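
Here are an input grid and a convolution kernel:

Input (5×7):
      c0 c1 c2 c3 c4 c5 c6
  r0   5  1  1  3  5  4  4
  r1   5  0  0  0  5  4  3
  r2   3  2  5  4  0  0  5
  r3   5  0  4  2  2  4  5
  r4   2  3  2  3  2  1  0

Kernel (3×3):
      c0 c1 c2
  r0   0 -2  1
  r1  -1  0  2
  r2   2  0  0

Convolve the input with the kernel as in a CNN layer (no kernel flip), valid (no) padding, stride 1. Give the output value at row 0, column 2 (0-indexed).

The receptive field on the input at this output position is [1 3 5 / 0 0 5 / 5 4 0]. Elementwise product with the kernel and sum: 3·-2 + 5·1 + 0·-1 + 5·2 + 5·2.

19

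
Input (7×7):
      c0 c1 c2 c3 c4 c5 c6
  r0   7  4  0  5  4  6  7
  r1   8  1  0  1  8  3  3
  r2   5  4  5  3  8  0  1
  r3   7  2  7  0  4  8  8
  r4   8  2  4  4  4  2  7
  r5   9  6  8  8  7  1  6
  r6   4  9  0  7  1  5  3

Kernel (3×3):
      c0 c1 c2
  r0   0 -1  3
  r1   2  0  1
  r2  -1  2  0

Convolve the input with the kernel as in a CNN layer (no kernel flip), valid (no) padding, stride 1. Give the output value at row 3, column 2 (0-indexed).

32

The receptive field on the input at this output position is [7 0 4 / 4 4 4 / 8 8 7]. Elementwise product with the kernel and sum: 0·-1 + 4·3 + 4·2 + 4·1 + 8·-1 + 8·2.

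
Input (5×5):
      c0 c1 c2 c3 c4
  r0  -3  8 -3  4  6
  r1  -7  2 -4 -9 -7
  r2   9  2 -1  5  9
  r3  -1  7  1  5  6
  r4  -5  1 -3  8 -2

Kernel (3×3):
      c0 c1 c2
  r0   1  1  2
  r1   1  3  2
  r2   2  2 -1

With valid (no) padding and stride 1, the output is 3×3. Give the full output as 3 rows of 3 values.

13 -18 -33
11 0 11
26 19 62

Output[0,0]: The receptive field on the input at this output position is [-3 8 -3 / -7 2 -4 / 9 2 -1]. Elementwise product with the kernel and sum: -3·1 + 8·1 + -3·2 + -7·1 + 2·3 + -4·2 + 9·2 + 2·2 + -1·-1.
Output[0,1]: The receptive field on the input at this output position is [8 -3 4 / 2 -4 -9 / 2 -1 5]. Elementwise product with the kernel and sum: 8·1 + -3·1 + 4·2 + 2·1 + -4·3 + -9·2 + 2·2 + -1·2 + 5·-1.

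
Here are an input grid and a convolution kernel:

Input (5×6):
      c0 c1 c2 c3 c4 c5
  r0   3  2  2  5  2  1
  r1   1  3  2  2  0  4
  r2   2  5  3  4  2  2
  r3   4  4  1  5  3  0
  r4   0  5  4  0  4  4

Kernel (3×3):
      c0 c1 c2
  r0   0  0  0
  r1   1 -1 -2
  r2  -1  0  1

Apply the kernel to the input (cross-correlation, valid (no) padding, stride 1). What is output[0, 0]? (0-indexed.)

-5

The receptive field on the input at this output position is [3 2 2 / 1 3 2 / 2 5 3]. Elementwise product with the kernel and sum: 1·1 + 3·-1 + 2·-2 + 2·-1 + 3·1.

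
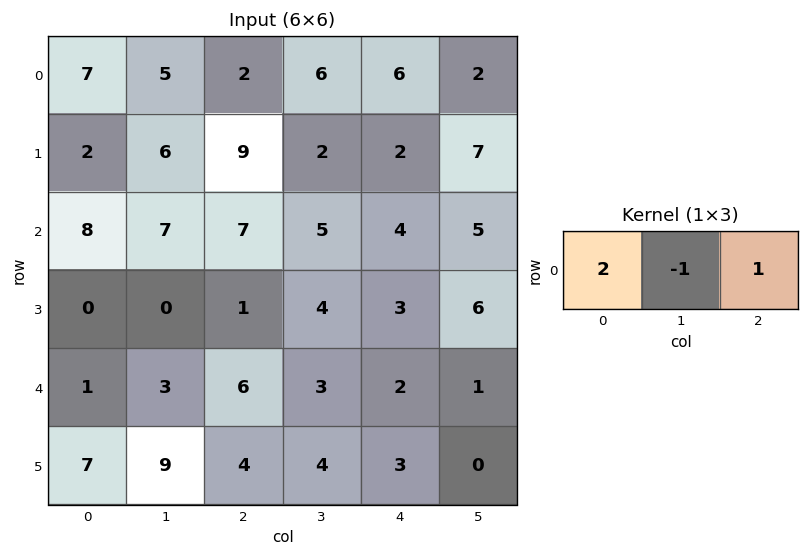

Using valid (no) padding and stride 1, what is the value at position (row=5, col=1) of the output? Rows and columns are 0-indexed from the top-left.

The receptive field on the input at this output position is [9 4 4]. Elementwise product with the kernel and sum: 9·2 + 4·-1 + 4·1.

18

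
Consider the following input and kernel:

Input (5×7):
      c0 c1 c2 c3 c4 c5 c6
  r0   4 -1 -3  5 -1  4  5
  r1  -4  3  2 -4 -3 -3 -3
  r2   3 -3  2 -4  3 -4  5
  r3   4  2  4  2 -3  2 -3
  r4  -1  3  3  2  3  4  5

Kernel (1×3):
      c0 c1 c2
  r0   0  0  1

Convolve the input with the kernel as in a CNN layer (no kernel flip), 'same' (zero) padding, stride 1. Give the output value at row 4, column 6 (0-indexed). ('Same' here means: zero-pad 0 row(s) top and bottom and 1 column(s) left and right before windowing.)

0

The receptive field on the zero-padded input at this output position is [4 5 0]. Elementwise product with the kernel and sum: 0·1.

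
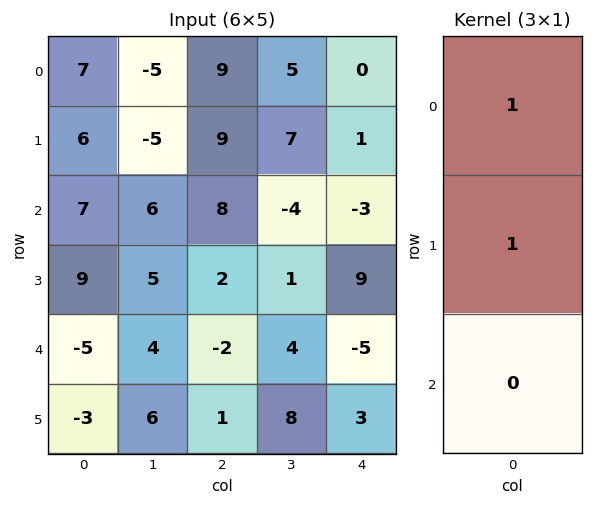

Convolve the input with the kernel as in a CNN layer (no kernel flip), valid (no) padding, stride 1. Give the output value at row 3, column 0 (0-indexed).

The receptive field on the input at this output position is [9 / -5 / -3]. Elementwise product with the kernel and sum: 9·1 + -5·1.

4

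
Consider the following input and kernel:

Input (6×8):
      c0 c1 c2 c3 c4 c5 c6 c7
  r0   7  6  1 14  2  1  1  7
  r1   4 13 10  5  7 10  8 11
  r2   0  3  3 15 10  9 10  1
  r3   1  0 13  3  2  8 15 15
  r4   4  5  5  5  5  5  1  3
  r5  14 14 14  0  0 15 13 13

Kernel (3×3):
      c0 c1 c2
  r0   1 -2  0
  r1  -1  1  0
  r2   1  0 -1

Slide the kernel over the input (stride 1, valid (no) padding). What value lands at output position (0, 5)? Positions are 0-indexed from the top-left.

The receptive field on the input at this output position is [1 1 7 / 10 8 11 / 9 10 1]. Elementwise product with the kernel and sum: 1·1 + 1·-2 + 10·-1 + 8·1 + 9·1 + 1·-1.

5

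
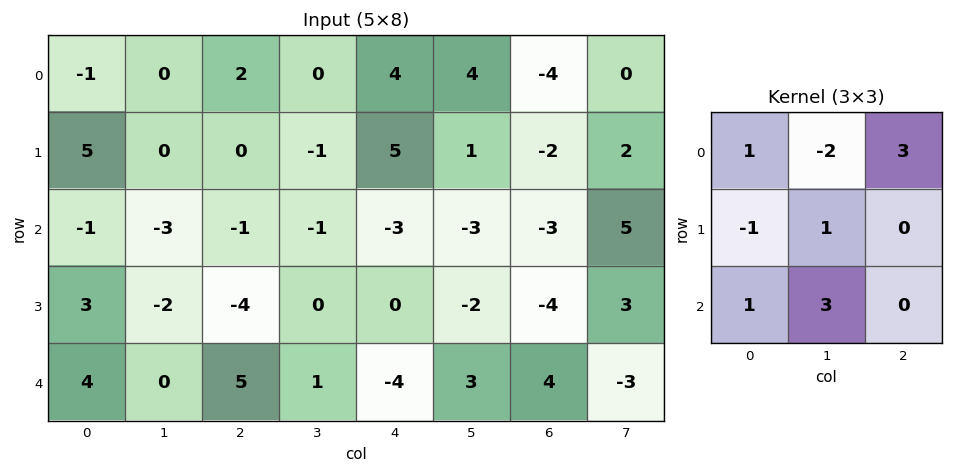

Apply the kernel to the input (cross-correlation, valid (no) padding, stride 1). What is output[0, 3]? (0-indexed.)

0

The receptive field on the input at this output position is [0 4 4 / -1 5 1 / -1 -3 -3]. Elementwise product with the kernel and sum: 0·1 + 4·-2 + 4·3 + -1·-1 + 5·1 + -1·1 + -3·3.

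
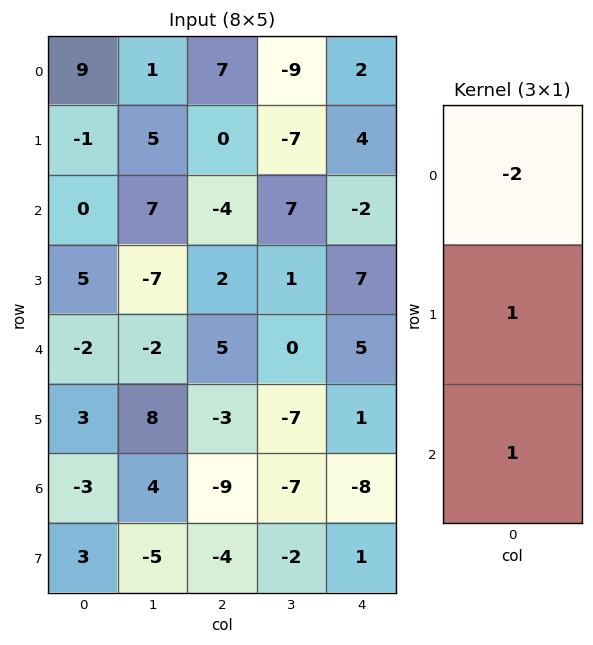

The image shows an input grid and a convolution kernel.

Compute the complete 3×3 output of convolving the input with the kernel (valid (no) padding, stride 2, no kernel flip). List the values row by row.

Output[0,0]: The receptive field on the input at this output position is [9 / -1 / 0]. Elementwise product with the kernel and sum: 9·-2 + -1·1 + 0·1.
Output[0,1]: The receptive field on the input at this output position is [7 / 0 / -4]. Elementwise product with the kernel and sum: 7·-2 + 0·1 + -4·1.

-19 -18 -2
3 15 16
4 -22 -17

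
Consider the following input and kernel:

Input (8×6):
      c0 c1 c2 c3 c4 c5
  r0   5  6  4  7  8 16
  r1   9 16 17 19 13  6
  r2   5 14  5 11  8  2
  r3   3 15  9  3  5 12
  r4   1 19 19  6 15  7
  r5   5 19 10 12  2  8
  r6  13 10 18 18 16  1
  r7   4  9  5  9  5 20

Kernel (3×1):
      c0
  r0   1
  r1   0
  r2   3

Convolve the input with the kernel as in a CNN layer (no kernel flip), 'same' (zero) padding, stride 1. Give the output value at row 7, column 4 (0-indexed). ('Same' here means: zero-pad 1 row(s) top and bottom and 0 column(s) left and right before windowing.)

The receptive field on the zero-padded input at this output position is [16 / 5 / 0]. Elementwise product with the kernel and sum: 16·1 + 0·3.

16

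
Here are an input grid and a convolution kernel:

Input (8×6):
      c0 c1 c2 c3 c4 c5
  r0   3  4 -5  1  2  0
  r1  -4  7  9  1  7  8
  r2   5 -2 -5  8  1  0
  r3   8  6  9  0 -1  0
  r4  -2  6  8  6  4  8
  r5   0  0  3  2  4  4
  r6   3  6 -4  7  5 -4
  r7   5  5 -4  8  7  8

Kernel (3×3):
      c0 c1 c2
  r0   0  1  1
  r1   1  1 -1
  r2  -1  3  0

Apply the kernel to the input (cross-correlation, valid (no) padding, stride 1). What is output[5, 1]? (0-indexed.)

-17

The receptive field on the input at this output position is [0 3 2 / 6 -4 7 / 5 -4 8]. Elementwise product with the kernel and sum: 3·1 + 2·1 + 6·1 + -4·1 + 7·-1 + 5·-1 + -4·3.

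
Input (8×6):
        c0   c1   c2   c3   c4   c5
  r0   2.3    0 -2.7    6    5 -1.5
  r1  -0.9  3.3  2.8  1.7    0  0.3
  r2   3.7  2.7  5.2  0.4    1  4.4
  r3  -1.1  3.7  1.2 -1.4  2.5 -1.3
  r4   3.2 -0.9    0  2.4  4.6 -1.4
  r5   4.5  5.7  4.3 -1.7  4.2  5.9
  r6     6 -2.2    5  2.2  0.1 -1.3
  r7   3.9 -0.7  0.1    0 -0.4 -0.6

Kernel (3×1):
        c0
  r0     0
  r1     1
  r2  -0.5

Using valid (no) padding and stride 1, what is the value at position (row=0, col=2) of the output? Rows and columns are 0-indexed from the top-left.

0.2

The receptive field on the input at this output position is [-2.7 / 2.8 / 5.2]. Elementwise product with the kernel and sum: 2.8·1 + 5.2·-0.5.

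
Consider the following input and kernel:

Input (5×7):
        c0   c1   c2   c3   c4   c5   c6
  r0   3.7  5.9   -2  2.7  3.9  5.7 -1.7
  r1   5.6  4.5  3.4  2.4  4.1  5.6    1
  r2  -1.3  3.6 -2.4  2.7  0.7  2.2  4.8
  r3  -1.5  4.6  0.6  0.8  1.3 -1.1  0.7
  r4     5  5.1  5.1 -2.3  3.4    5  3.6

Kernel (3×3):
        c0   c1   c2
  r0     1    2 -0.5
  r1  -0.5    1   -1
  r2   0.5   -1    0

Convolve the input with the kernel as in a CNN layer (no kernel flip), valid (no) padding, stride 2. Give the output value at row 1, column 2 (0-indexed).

-3.05

The receptive field on the input at this output position is [0.7 2.2 4.8 / 1.3 -1.1 0.7 / 3.4 5 3.6]. Elementwise product with the kernel and sum: 0.7·1 + 2.2·2 + 4.8·-0.5 + 1.3·-0.5 + -1.1·1 + 0.7·-1 + 3.4·0.5 + 5·-1.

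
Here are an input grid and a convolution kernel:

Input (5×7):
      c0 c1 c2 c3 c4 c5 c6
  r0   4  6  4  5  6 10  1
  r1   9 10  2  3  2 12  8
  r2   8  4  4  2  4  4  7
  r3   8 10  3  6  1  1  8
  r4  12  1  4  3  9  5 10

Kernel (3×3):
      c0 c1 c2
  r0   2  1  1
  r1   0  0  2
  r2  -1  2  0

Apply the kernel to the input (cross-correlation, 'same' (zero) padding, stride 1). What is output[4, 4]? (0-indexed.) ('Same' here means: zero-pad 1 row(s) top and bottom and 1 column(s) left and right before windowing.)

24

The receptive field on the zero-padded input at this output position is [6 1 1 / 3 9 5 / 0 0 0]. Elementwise product with the kernel and sum: 6·2 + 1·1 + 1·1 + 5·2 + 0·-1 + 0·2.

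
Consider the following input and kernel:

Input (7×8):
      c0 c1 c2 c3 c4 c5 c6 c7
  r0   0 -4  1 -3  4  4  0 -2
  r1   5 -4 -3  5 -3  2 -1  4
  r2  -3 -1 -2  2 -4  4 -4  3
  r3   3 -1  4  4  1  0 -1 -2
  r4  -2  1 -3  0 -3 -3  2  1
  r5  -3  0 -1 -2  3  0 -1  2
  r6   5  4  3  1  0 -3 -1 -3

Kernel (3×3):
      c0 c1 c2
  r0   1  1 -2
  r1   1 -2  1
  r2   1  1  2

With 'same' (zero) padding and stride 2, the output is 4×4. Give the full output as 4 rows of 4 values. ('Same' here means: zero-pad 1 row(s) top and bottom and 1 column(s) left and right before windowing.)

Output[0,0]: The receptive field on the zero-padded input at this output position is [0 0 0 / 0 0 -4 / 0 5 -4]. Elementwise product with the kernel and sum: 0·1 + 0·1 + 0·-2 + 0·1 + 0·-2 + -4·1 + 0·1 + 5·1 + -4·2.

-7 -6 -1 11
19 -1 17 3
7 -3 9 0
-9 2 -1 -9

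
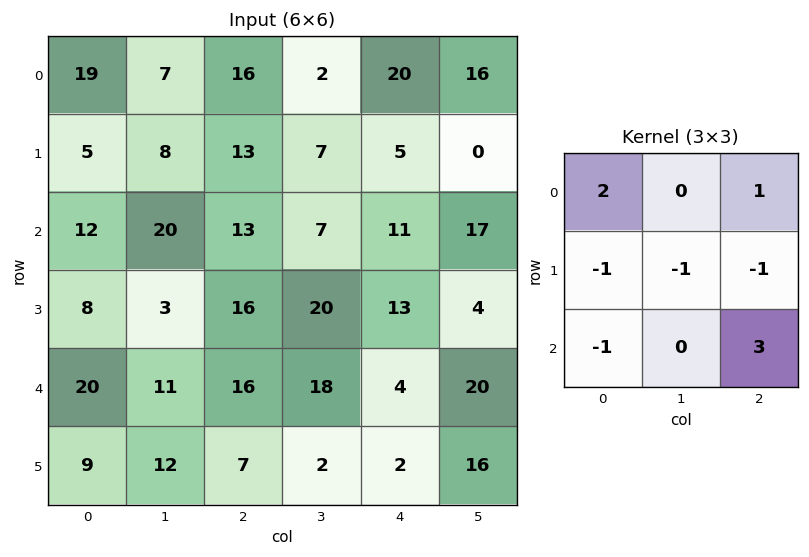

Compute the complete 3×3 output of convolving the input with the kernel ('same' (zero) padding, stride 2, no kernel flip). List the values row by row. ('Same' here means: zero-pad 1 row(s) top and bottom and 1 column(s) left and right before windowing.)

-2 -12 -45
-15 40 -29
8 -25 48

Output[0,0]: The receptive field on the zero-padded input at this output position is [0 0 0 / 0 19 7 / 0 5 8]. Elementwise product with the kernel and sum: 0·2 + 0·1 + 0·-1 + 19·-1 + 7·-1 + 0·-1 + 8·3.
Output[0,1]: The receptive field on the zero-padded input at this output position is [0 0 0 / 7 16 2 / 8 13 7]. Elementwise product with the kernel and sum: 0·2 + 0·1 + 7·-1 + 16·-1 + 2·-1 + 8·-1 + 7·3.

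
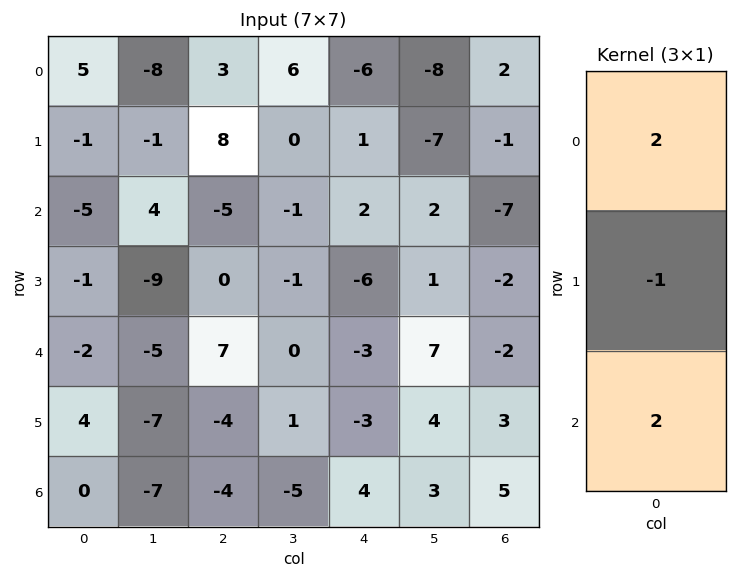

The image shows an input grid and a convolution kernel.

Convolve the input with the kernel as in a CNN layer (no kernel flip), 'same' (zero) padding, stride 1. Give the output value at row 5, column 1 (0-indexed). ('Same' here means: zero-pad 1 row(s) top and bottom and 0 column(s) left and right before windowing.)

The receptive field on the zero-padded input at this output position is [-5 / -7 / -7]. Elementwise product with the kernel and sum: -5·2 + -7·-1 + -7·2.

-17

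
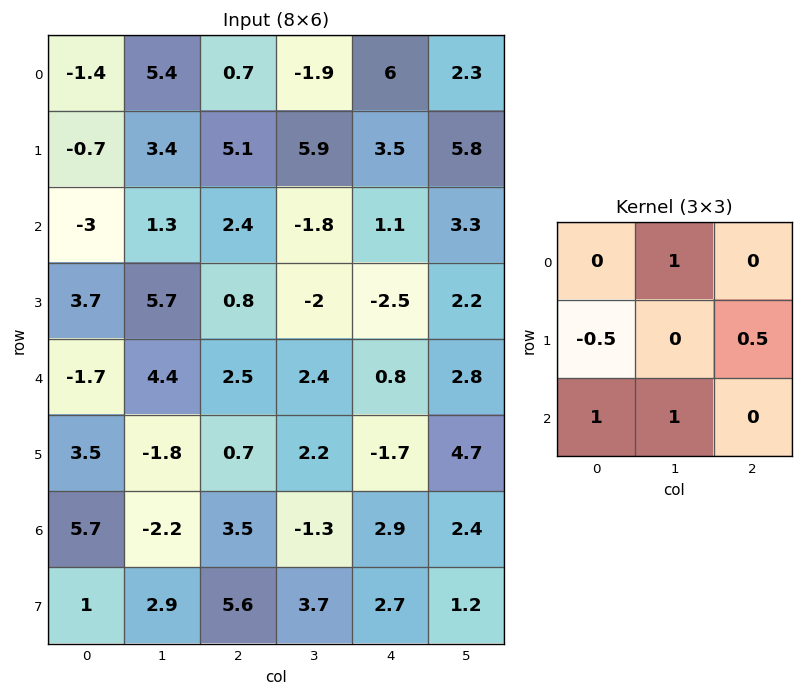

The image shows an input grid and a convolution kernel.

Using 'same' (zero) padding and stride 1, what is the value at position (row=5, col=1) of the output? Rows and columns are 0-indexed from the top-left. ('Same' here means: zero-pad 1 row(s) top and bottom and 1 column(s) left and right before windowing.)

The receptive field on the zero-padded input at this output position is [-1.7 4.4 2.5 / 3.5 -1.8 0.7 / 5.7 -2.2 3.5]. Elementwise product with the kernel and sum: 4.4·1 + 3.5·-0.5 + 0.7·0.5 + 5.7·1 + -2.2·1.

6.5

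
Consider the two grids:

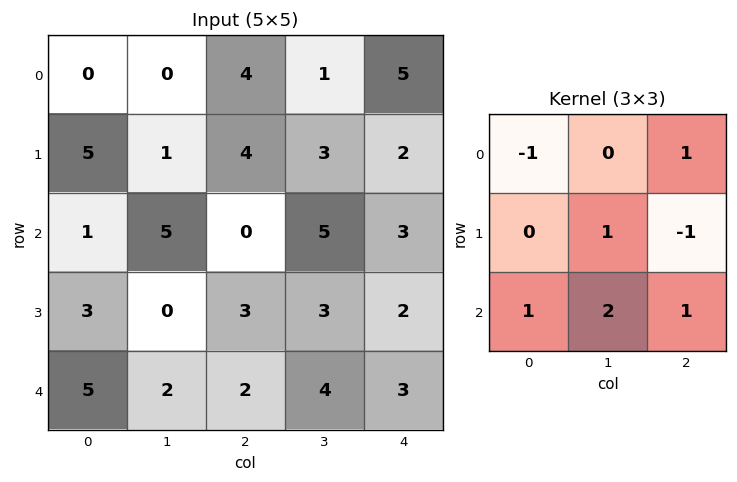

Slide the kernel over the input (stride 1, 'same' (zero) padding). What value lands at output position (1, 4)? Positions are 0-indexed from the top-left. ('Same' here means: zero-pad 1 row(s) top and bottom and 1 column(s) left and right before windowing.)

12

The receptive field on the zero-padded input at this output position is [1 5 0 / 3 2 0 / 5 3 0]. Elementwise product with the kernel and sum: 1·-1 + 0·1 + 2·1 + 0·-1 + 5·1 + 3·2 + 0·1.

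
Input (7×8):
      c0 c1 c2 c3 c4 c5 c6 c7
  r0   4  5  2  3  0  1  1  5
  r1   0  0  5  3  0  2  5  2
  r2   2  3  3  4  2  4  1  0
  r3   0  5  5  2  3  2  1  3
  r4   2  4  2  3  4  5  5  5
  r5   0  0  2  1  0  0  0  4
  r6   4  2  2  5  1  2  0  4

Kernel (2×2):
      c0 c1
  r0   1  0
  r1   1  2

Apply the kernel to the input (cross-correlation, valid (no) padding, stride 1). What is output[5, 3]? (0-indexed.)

8

The receptive field on the input at this output position is [1 0 / 5 1]. Elementwise product with the kernel and sum: 1·1 + 5·1 + 1·2.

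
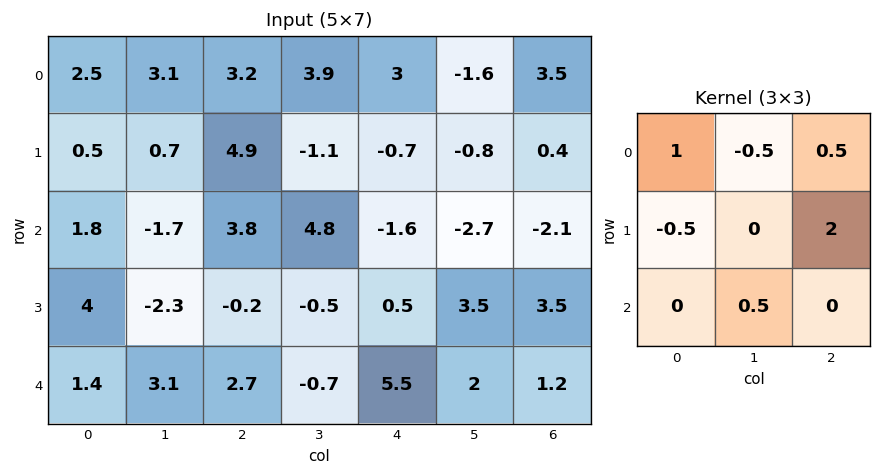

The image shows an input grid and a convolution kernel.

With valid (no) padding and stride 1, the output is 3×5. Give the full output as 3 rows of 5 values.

11.25 2.8 1.3 -0.25 5.35
8.15 8.05 -0.25 -8.7 -1.75
3.7 0.3 1.35 14.25 6.45

Output[0,0]: The receptive field on the input at this output position is [2.5 3.1 3.2 / 0.5 0.7 4.9 / 1.8 -1.7 3.8]. Elementwise product with the kernel and sum: 2.5·1 + 3.1·-0.5 + 3.2·0.5 + 0.5·-0.5 + 4.9·2 + -1.7·0.5.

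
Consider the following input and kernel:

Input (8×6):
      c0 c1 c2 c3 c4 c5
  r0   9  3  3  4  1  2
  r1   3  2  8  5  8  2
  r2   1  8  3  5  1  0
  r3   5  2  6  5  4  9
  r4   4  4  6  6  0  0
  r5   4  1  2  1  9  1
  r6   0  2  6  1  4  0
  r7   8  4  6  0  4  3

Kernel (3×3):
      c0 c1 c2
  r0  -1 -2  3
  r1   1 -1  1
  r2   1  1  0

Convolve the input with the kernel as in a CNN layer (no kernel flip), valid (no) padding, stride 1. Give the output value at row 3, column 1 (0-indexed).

The receptive field on the input at this output position is [2 6 5 / 4 6 6 / 1 2 1]. Elementwise product with the kernel and sum: 2·-1 + 6·-2 + 5·3 + 4·1 + 6·-1 + 6·1 + 1·1 + 2·1.

8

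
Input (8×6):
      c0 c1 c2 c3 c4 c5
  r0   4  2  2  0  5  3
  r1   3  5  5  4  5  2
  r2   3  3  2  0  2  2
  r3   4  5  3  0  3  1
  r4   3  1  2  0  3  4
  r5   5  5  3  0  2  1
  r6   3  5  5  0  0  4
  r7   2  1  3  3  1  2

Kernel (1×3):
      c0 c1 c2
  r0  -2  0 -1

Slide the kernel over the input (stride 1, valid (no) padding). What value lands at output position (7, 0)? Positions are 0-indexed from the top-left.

-7

The receptive field on the input at this output position is [2 1 3]. Elementwise product with the kernel and sum: 2·-2 + 3·-1.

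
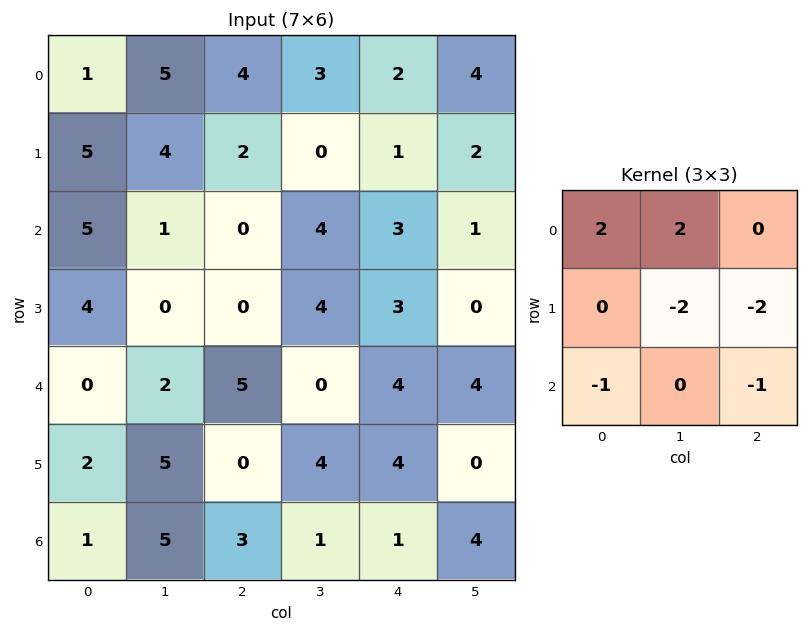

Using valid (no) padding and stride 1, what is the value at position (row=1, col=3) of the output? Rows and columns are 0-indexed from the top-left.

-10

The receptive field on the input at this output position is [0 1 2 / 4 3 1 / 4 3 0]. Elementwise product with the kernel and sum: 0·2 + 1·2 + 3·-2 + 1·-2 + 4·-1 + 0·-1.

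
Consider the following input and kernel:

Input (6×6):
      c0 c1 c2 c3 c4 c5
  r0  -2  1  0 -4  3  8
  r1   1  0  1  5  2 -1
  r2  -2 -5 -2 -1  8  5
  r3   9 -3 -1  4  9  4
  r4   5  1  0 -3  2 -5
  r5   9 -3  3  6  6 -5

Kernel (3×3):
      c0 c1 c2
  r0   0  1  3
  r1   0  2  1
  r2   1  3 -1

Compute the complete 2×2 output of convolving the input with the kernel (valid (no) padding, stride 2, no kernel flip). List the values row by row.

-13 4
-10 29

Output[0,0]: The receptive field on the input at this output position is [-2 1 0 / 1 0 1 / -2 -5 -2]. Elementwise product with the kernel and sum: 1·1 + 0·3 + 0·2 + 1·1 + -2·1 + -5·3 + -2·-1.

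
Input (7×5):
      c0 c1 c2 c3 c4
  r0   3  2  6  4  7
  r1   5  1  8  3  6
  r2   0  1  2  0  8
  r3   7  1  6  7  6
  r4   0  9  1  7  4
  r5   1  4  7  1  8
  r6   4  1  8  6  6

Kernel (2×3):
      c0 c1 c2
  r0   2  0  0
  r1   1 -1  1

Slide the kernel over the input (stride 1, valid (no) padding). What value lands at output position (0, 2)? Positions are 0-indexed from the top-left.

23

The receptive field on the input at this output position is [6 4 7 / 8 3 6]. Elementwise product with the kernel and sum: 6·2 + 8·1 + 3·-1 + 6·1.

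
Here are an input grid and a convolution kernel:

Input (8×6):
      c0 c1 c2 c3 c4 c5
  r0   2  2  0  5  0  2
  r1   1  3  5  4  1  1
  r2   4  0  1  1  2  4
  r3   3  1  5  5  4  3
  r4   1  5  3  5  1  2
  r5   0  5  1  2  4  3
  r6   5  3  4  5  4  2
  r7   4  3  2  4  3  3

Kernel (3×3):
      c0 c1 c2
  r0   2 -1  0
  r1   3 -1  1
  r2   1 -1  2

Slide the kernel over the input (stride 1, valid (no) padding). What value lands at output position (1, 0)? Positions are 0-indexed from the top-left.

The receptive field on the input at this output position is [1 3 5 / 4 0 1 / 3 1 5]. Elementwise product with the kernel and sum: 1·2 + 3·-1 + 4·3 + 0·-1 + 1·1 + 3·1 + 1·-1 + 5·2.

24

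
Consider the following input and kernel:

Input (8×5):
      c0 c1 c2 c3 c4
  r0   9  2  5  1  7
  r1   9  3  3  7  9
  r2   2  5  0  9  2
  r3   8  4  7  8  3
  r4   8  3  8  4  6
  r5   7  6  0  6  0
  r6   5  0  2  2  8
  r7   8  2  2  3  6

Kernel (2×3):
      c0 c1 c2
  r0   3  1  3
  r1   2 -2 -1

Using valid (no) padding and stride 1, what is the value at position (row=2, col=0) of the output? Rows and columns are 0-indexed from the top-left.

The receptive field on the input at this output position is [2 5 0 / 8 4 7]. Elementwise product with the kernel and sum: 2·3 + 5·1 + 0·3 + 8·2 + 4·-2 + 7·-1.

12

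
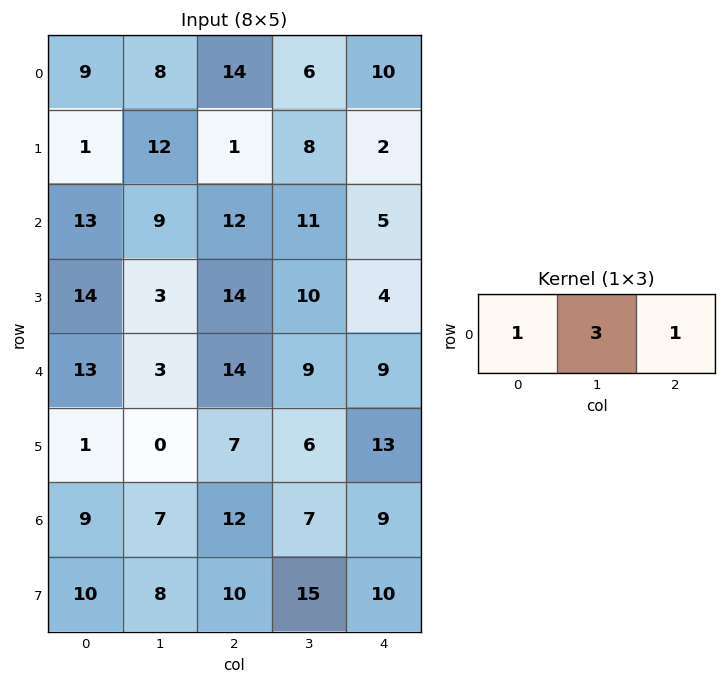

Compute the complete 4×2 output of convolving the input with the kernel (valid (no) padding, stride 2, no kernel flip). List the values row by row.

47 42
52 50
36 50
42 42

Output[0,0]: The receptive field on the input at this output position is [9 8 14]. Elementwise product with the kernel and sum: 9·1 + 8·3 + 14·1.
Output[0,1]: The receptive field on the input at this output position is [14 6 10]. Elementwise product with the kernel and sum: 14·1 + 6·3 + 10·1.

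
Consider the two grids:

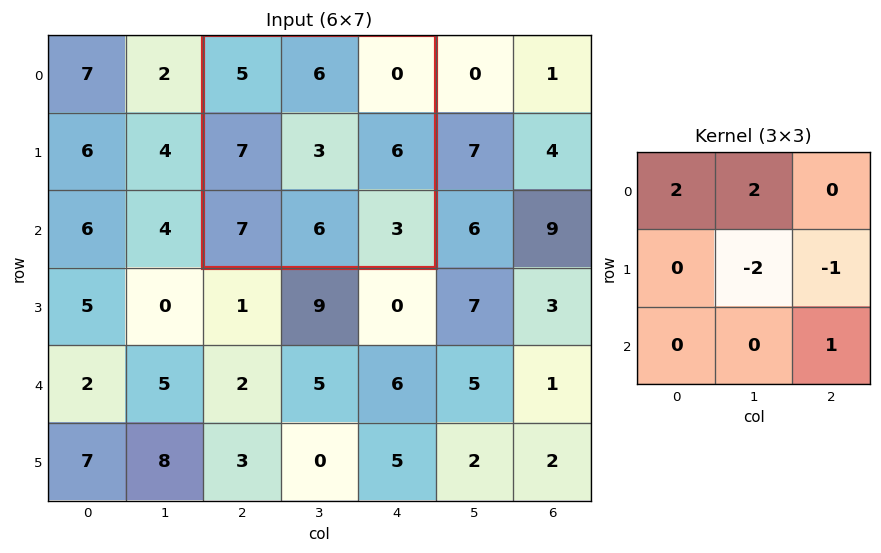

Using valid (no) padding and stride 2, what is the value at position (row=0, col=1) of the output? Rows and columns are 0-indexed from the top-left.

13

The receptive field on the input at this output position is [5 6 0 / 7 3 6 / 7 6 3]. Elementwise product with the kernel and sum: 5·2 + 6·2 + 3·-2 + 6·-1 + 3·1.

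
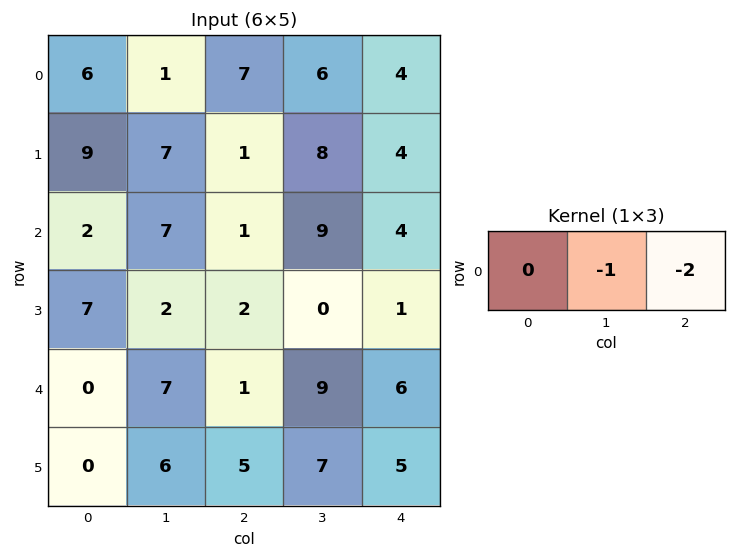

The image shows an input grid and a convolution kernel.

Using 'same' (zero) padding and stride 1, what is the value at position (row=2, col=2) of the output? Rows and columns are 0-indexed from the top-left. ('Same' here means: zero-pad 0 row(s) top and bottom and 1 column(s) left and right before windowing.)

-19

The receptive field on the zero-padded input at this output position is [7 1 9]. Elementwise product with the kernel and sum: 1·-1 + 9·-2.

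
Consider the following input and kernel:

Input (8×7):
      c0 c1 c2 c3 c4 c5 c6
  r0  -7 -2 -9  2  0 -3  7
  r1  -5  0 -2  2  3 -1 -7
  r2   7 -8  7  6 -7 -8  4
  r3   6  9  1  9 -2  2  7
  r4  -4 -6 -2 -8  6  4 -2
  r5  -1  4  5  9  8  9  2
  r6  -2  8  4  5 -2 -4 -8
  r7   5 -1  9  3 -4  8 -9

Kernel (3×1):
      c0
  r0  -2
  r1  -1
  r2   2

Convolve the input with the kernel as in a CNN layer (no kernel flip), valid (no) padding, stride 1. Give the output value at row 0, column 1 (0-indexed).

The receptive field on the input at this output position is [-2 / 0 / -8]. Elementwise product with the kernel and sum: -2·-2 + 0·-1 + -8·2.

-12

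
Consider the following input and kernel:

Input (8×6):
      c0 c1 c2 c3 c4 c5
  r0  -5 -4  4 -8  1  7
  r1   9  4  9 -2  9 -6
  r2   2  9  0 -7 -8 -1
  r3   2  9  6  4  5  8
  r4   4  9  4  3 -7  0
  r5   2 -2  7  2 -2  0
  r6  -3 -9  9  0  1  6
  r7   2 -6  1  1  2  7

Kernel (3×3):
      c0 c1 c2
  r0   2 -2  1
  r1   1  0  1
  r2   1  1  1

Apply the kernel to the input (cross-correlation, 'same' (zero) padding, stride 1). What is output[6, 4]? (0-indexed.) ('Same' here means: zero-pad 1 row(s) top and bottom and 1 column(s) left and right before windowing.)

The receptive field on the zero-padded input at this output position is [2 -2 0 / 0 1 6 / 1 2 7]. Elementwise product with the kernel and sum: 2·2 + -2·-2 + 0·1 + 0·1 + 6·1 + 1·1 + 2·1 + 7·1.

24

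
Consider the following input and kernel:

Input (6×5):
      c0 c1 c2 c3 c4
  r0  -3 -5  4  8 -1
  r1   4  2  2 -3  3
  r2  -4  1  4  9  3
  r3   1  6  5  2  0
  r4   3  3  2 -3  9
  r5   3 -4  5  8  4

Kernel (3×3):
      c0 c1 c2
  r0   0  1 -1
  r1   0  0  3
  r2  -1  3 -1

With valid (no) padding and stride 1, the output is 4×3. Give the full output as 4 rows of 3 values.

Output[0,0]: The receptive field on the input at this output position is [-3 -5 4 / 4 2 2 / -4 1 4]. Elementwise product with the kernel and sum: -5·1 + 4·-1 + 2·3 + -4·-1 + 1·3 + 4·-1.
Output[0,1]: The receptive field on the input at this output position is [-5 4 8 / 2 2 -3 / 1 4 9]. Elementwise product with the kernel and sum: 4·1 + 8·-1 + -3·3 + 1·-1 + 4·3 + 9·-1.

0 -11 38
24 39 4
16 7 -14
-13 5 44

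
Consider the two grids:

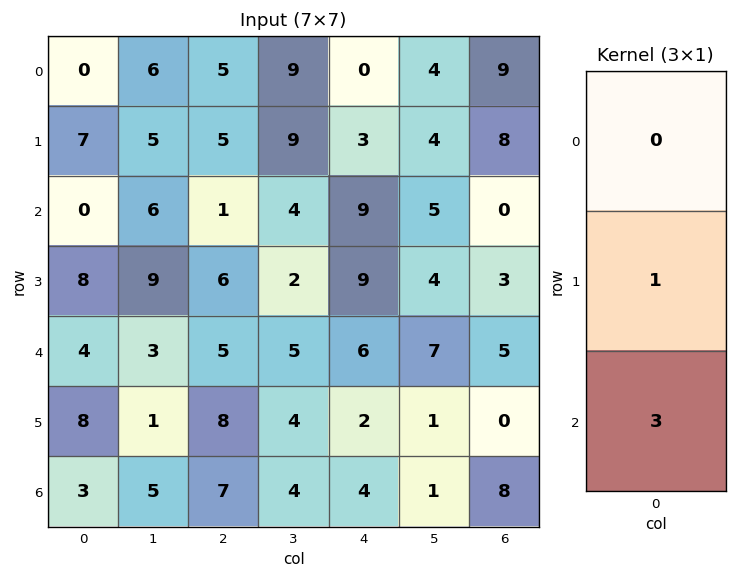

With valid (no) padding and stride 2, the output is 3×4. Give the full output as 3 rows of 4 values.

7 8 30 8
20 21 27 18
17 29 14 24

Output[0,0]: The receptive field on the input at this output position is [0 / 7 / 0]. Elementwise product with the kernel and sum: 7·1 + 0·3.
Output[0,1]: The receptive field on the input at this output position is [5 / 5 / 1]. Elementwise product with the kernel and sum: 5·1 + 1·3.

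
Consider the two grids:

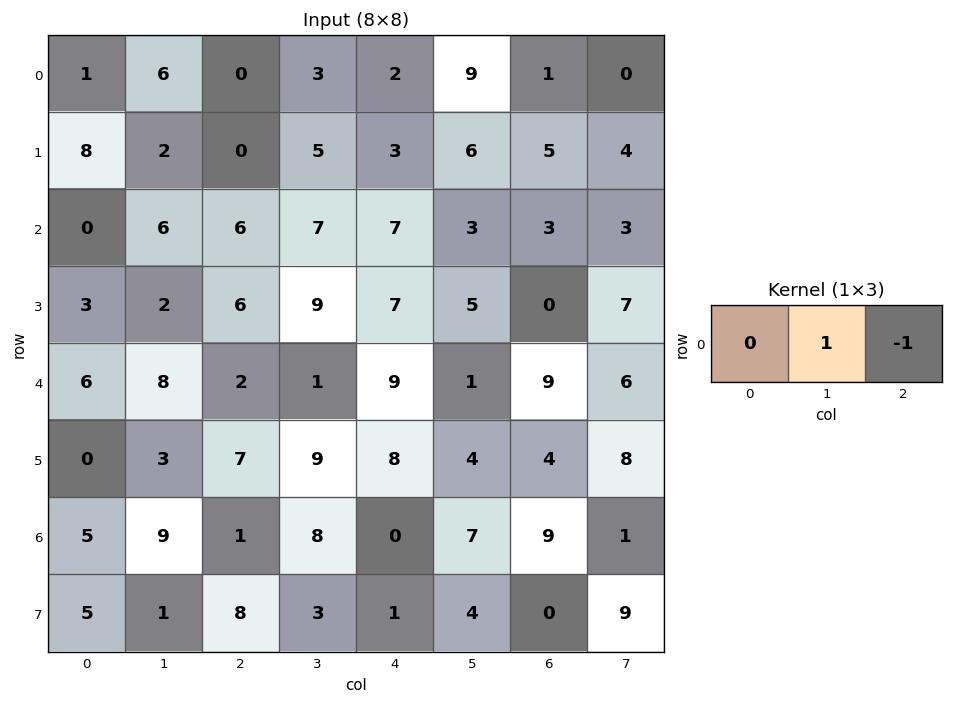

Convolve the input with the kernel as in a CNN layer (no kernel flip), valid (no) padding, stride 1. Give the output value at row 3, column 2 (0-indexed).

The receptive field on the input at this output position is [6 9 7]. Elementwise product with the kernel and sum: 9·1 + 7·-1.

2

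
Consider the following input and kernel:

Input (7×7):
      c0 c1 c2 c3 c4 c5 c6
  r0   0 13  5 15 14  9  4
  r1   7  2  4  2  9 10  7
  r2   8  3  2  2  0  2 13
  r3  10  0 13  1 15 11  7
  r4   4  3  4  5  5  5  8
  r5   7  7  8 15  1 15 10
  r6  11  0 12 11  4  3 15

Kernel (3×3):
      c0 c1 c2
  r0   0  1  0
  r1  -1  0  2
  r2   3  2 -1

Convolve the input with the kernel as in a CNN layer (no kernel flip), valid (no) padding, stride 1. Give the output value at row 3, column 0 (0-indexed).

31

The receptive field on the input at this output position is [10 0 13 / 4 3 4 / 7 7 8]. Elementwise product with the kernel and sum: 0·1 + 4·-1 + 4·2 + 7·3 + 7·2 + 8·-1.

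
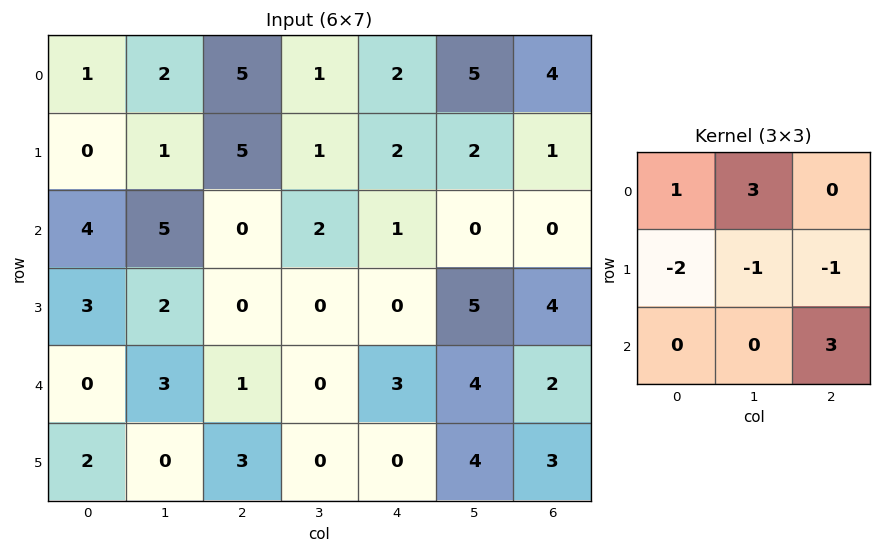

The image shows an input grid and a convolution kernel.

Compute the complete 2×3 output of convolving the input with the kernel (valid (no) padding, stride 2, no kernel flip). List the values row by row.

1 -2 10
14 15 -2

Output[0,0]: The receptive field on the input at this output position is [1 2 5 / 0 1 5 / 4 5 0]. Elementwise product with the kernel and sum: 1·1 + 2·3 + 0·-2 + 1·-1 + 5·-1 + 0·3.
Output[0,1]: The receptive field on the input at this output position is [5 1 2 / 5 1 2 / 0 2 1]. Elementwise product with the kernel and sum: 5·1 + 1·3 + 5·-2 + 1·-1 + 2·-1 + 1·3.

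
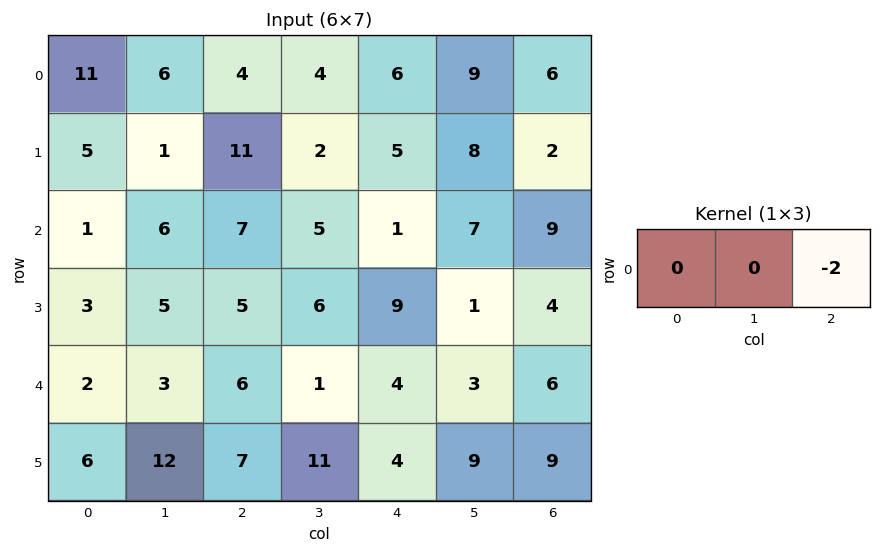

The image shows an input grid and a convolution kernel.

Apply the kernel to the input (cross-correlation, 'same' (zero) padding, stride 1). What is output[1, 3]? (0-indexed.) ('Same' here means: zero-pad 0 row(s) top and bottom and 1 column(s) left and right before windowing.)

The receptive field on the zero-padded input at this output position is [11 2 5]. Elementwise product with the kernel and sum: 5·-2.

-10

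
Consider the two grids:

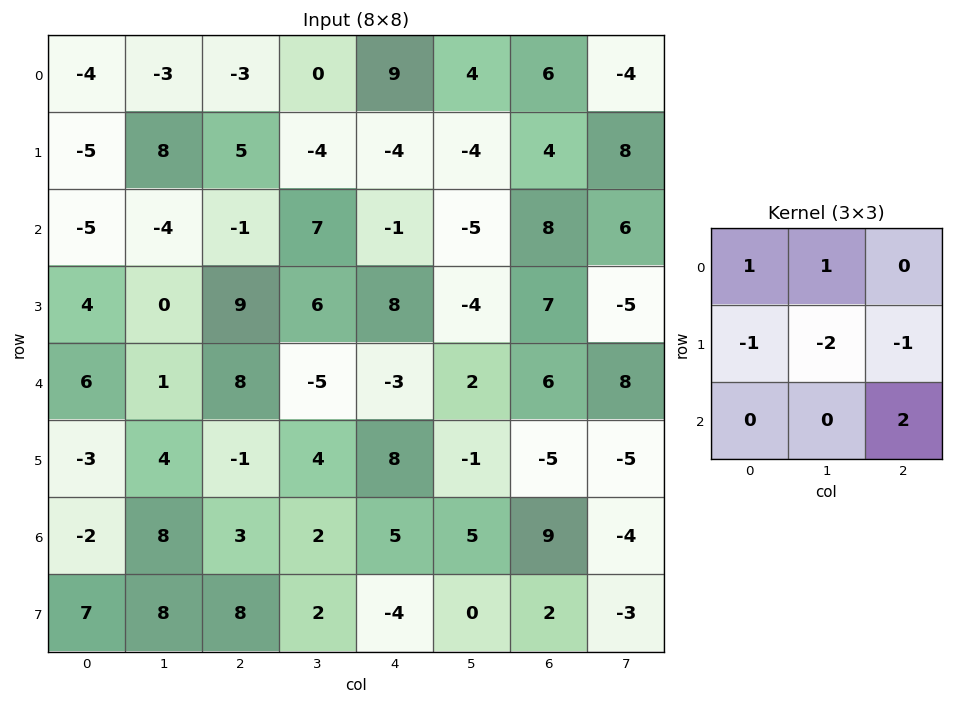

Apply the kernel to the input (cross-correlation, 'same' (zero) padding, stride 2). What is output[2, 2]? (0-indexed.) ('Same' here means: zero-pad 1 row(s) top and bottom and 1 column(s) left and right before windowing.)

The receptive field on the zero-padded input at this output position is [6 8 -4 / -5 -3 2 / 4 8 -1]. Elementwise product with the kernel and sum: 6·1 + 8·1 + -5·-1 + -3·-2 + 2·-1 + -1·2.

21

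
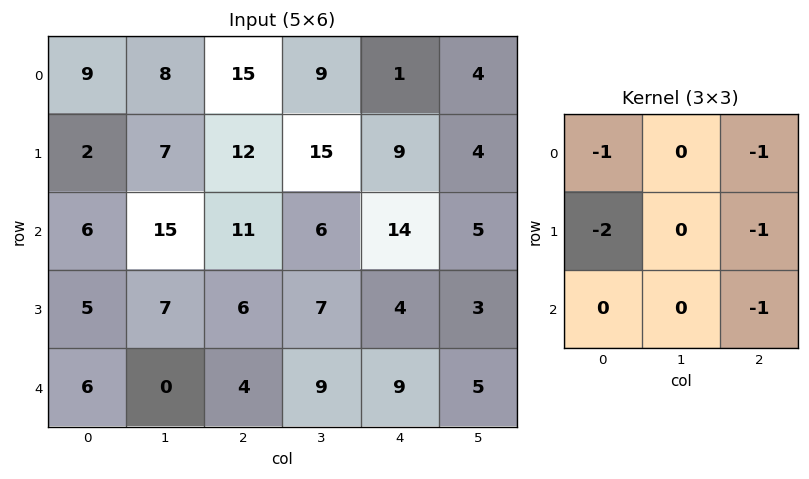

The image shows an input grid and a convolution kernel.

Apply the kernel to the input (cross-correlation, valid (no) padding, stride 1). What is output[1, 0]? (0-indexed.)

-43

The receptive field on the input at this output position is [2 7 12 / 6 15 11 / 5 7 6]. Elementwise product with the kernel and sum: 2·-1 + 12·-1 + 6·-2 + 11·-1 + 6·-1.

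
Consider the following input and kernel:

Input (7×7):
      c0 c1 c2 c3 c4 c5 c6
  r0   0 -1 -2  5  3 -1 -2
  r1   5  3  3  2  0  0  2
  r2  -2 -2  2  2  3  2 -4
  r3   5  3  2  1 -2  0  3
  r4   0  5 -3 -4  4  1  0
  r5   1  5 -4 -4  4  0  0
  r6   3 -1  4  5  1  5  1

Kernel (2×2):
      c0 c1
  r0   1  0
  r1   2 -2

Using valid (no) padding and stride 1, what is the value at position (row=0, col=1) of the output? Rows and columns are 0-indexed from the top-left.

-1

The receptive field on the input at this output position is [-1 -2 / 3 3]. Elementwise product with the kernel and sum: -1·1 + 3·2 + 3·-2.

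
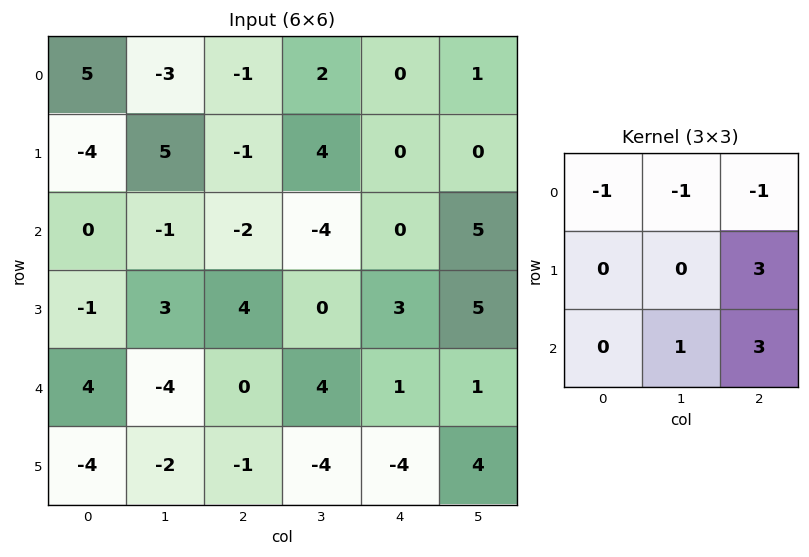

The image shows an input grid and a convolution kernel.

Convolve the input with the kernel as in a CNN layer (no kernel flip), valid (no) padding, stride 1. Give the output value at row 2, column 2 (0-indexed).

22

The receptive field on the input at this output position is [-2 -4 0 / 4 0 3 / 0 4 1]. Elementwise product with the kernel and sum: -2·-1 + -4·-1 + 0·-1 + 3·3 + 4·1 + 1·3.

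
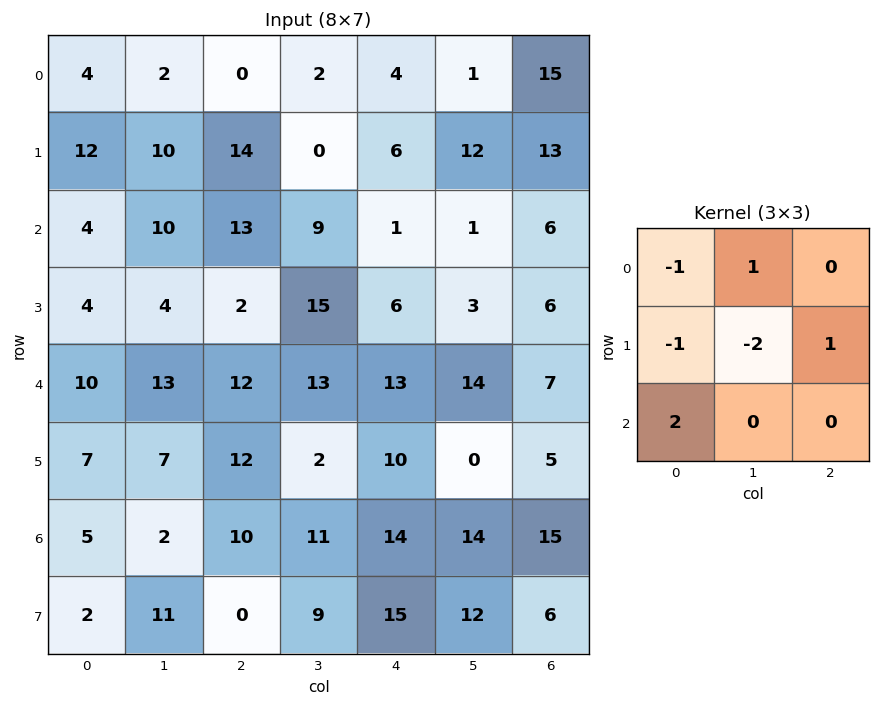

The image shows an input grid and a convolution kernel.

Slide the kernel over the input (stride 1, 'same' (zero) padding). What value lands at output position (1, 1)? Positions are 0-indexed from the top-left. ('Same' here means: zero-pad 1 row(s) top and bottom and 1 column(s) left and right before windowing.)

-12

The receptive field on the zero-padded input at this output position is [4 2 0 / 12 10 14 / 4 10 13]. Elementwise product with the kernel and sum: 4·-1 + 2·1 + 12·-1 + 10·-2 + 14·1 + 4·2.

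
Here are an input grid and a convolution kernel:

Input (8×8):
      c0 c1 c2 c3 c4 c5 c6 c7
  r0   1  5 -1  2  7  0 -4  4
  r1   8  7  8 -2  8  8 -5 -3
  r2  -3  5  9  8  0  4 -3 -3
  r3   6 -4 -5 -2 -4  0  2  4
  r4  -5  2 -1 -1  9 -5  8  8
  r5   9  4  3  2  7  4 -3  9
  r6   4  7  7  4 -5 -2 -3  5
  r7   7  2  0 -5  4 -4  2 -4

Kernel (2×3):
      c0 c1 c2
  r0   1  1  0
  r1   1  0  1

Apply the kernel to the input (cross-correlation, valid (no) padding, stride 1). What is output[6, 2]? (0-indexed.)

15

The receptive field on the input at this output position is [7 4 -5 / 0 -5 4]. Elementwise product with the kernel and sum: 7·1 + 4·1 + 0·1 + 4·1.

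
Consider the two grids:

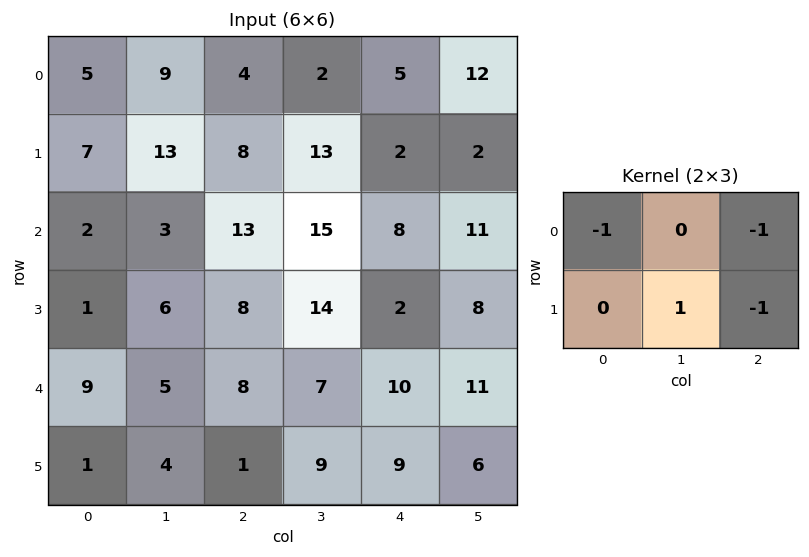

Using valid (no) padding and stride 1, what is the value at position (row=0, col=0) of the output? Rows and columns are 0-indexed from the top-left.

-4

The receptive field on the input at this output position is [5 9 4 / 7 13 8]. Elementwise product with the kernel and sum: 5·-1 + 4·-1 + 13·1 + 8·-1.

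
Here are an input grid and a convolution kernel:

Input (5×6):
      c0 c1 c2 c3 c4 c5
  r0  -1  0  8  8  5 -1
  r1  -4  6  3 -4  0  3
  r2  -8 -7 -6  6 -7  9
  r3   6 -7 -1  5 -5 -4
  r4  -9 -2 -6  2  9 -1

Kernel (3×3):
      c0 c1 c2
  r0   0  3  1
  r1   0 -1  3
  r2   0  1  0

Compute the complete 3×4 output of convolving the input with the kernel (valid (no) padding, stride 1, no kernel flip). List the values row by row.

Output[0,0]: The receptive field on the input at this output position is [-1 0 8 / -4 6 3 / -8 -7 -6]. Elementwise product with the kernel and sum: 0·3 + 8·1 + 6·-1 + 3·3 + -7·1.
Output[0,1]: The receptive field on the input at this output position is [0 8 8 / 6 3 -4 / -7 -6 6]. Elementwise product with the kernel and sum: 8·3 + 8·1 + 3·-1 + -4·3 + -6·1.

4 11 39 16
3 28 -34 32
-25 -2 -7 -10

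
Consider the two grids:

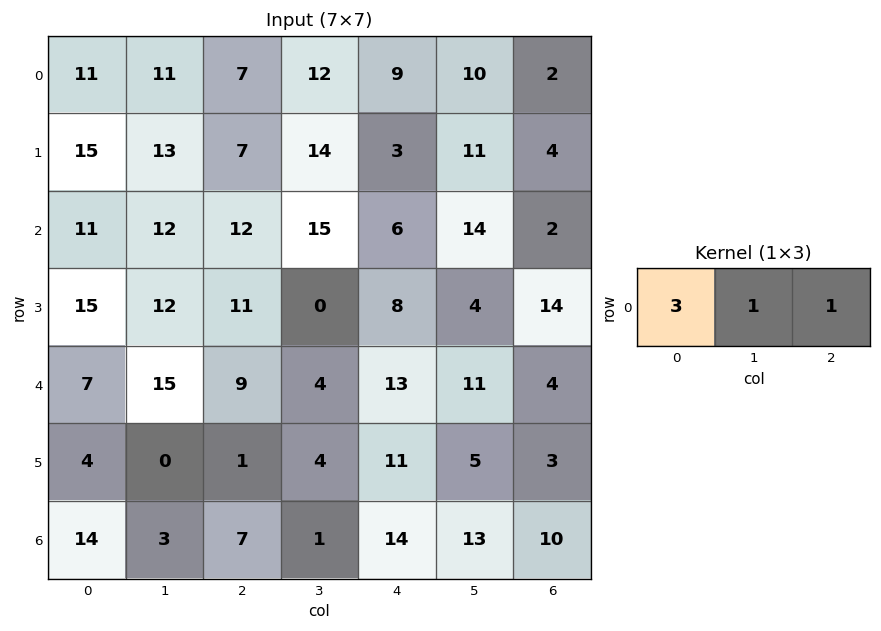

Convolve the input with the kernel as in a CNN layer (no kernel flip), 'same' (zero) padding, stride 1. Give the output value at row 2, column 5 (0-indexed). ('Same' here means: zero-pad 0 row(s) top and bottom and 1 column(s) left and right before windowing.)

34

The receptive field on the zero-padded input at this output position is [6 14 2]. Elementwise product with the kernel and sum: 6·3 + 14·1 + 2·1.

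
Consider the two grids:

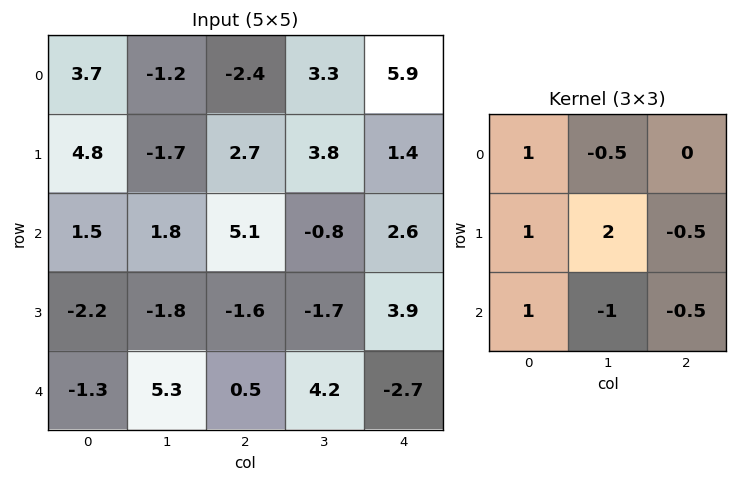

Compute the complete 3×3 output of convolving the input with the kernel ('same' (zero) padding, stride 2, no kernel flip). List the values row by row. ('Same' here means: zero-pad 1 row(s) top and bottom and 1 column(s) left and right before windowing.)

Output[0,0]: The receptive field on the zero-padded input at this output position is [0 0 0 / 0 3.7 -1.2 / 0 4.8 -1.7]. Elementwise product with the kernel and sum: 0·1 + 0·-0.5 + 0·1 + 3.7·2 + -1.2·-0.5 + 0·1 + 4.8·-1 + -1.7·-0.5.

4.05 -13.95 17.5
2.8 10 1.9
-4.15 3.2 -4.85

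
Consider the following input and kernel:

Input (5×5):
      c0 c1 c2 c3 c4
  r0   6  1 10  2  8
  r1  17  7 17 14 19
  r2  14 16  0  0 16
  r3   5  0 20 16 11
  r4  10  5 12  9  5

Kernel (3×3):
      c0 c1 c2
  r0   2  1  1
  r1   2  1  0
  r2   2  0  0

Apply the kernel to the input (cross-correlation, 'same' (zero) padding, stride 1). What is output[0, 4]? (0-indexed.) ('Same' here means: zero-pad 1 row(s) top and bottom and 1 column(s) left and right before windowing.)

The receptive field on the zero-padded input at this output position is [0 0 0 / 2 8 0 / 14 19 0]. Elementwise product with the kernel and sum: 0·2 + 0·1 + 0·1 + 2·2 + 8·1 + 14·2.

40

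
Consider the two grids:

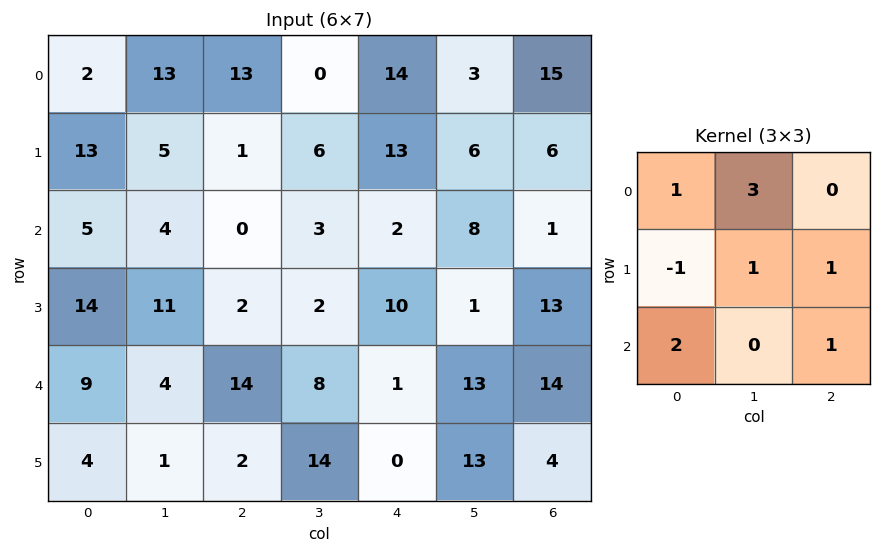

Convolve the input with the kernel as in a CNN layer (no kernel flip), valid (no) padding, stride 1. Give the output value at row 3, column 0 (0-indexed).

The receptive field on the input at this output position is [14 11 2 / 9 4 14 / 4 1 2]. Elementwise product with the kernel and sum: 14·1 + 11·3 + 9·-1 + 4·1 + 14·1 + 4·2 + 2·1.

66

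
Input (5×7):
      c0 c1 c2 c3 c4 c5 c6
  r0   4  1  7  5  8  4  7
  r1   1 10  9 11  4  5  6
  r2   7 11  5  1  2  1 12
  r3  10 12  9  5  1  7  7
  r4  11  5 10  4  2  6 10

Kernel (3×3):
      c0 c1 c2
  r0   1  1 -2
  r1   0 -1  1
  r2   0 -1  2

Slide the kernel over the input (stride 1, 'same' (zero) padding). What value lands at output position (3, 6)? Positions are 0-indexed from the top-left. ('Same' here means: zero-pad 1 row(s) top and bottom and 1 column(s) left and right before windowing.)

-4

The receptive field on the zero-padded input at this output position is [1 12 0 / 7 7 0 / 6 10 0]. Elementwise product with the kernel and sum: 1·1 + 12·1 + 0·-2 + 7·-1 + 0·1 + 10·-1 + 0·2.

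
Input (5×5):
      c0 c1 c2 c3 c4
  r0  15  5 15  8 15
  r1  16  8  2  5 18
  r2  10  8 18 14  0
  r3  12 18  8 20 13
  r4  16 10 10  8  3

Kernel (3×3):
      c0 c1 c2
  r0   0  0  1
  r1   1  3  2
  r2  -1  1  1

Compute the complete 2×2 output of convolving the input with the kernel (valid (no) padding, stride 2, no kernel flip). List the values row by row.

Output[0,0]: The receptive field on the input at this output position is [15 5 15 / 16 8 2 / 10 8 18]. Elementwise product with the kernel and sum: 15·1 + 16·1 + 8·3 + 2·2 + 10·-1 + 8·1 + 18·1.
Output[0,1]: The receptive field on the input at this output position is [15 8 15 / 2 5 18 / 18 14 0]. Elementwise product with the kernel and sum: 15·1 + 2·1 + 5·3 + 18·2 + 18·-1 + 14·1 + 0·1.

75 64
104 95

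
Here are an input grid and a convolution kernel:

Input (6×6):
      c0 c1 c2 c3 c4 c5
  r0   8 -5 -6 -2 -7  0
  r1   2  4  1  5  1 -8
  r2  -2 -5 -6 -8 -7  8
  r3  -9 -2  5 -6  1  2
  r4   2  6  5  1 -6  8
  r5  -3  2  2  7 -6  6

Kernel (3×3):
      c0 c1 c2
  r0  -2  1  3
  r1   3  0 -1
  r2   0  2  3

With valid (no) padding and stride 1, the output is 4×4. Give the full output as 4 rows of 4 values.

-62 -31 -46 30
14 -7 -14 -57
-24 -7 -19 25
42 33 4 20

Output[0,0]: The receptive field on the input at this output position is [8 -5 -6 / 2 4 1 / -2 -5 -6]. Elementwise product with the kernel and sum: 8·-2 + -5·1 + -6·3 + 2·3 + 1·-1 + -5·2 + -6·3.
Output[0,1]: The receptive field on the input at this output position is [-5 -6 -2 / 4 1 5 / -5 -6 -8]. Elementwise product with the kernel and sum: -5·-2 + -6·1 + -2·3 + 4·3 + 5·-1 + -6·2 + -8·3.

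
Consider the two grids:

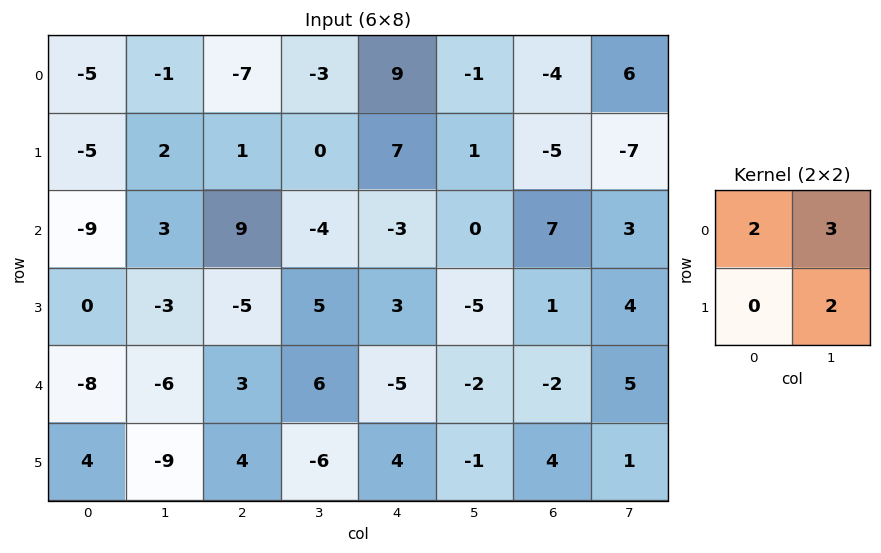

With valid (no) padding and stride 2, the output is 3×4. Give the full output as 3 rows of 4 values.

Output[0,0]: The receptive field on the input at this output position is [-5 -1 / -5 2]. Elementwise product with the kernel and sum: -5·2 + -1·3 + 2·2.
Output[0,1]: The receptive field on the input at this output position is [-7 -3 / 1 0]. Elementwise product with the kernel and sum: -7·2 + -3·3 + 0·2.

-9 -23 17 -4
-15 16 -16 31
-52 12 -18 13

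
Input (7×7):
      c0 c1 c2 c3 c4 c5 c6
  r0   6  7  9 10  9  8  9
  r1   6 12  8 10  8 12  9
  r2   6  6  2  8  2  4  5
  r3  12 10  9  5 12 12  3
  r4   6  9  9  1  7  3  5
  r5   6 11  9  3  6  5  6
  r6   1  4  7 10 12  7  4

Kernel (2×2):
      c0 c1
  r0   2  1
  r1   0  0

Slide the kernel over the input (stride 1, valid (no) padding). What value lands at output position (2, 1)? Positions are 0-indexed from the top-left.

The receptive field on the input at this output position is [6 2 / 10 9]. Elementwise product with the kernel and sum: 6·2 + 2·1.

14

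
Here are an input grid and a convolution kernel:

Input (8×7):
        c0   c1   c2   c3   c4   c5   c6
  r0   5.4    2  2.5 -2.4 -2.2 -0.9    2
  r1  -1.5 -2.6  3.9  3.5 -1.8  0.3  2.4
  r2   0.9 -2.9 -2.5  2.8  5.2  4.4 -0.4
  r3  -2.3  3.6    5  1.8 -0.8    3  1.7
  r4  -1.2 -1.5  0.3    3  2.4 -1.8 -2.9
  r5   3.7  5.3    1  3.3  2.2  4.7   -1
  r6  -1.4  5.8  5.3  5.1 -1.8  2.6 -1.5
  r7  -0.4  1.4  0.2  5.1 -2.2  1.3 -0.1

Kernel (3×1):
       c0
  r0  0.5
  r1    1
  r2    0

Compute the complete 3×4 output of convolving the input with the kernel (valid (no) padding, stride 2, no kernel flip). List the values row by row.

Output[0,0]: The receptive field on the input at this output position is [5.4 / -1.5 / 0.9]. Elementwise product with the kernel and sum: 5.4·0.5 + -1.5·1.
Output[0,1]: The receptive field on the input at this output position is [2.5 / 3.9 / -2.5]. Elementwise product with the kernel and sum: 2.5·0.5 + 3.9·1.

1.2 5.15 -2.9 3.4
-1.85 3.75 1.8 1.5
3.1 1.15 3.4 -2.45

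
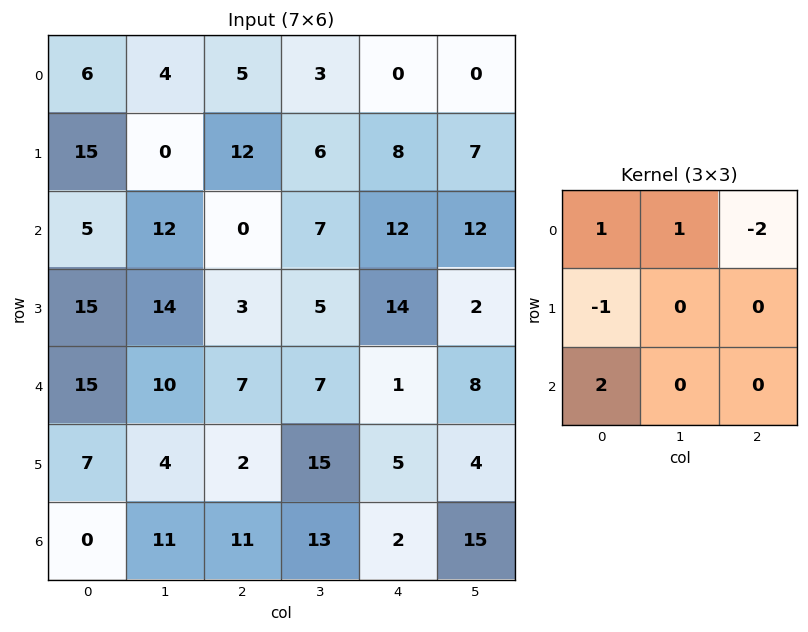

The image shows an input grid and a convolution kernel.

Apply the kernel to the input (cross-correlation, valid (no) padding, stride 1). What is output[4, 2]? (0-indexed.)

The receptive field on the input at this output position is [7 7 1 / 2 15 5 / 11 13 2]. Elementwise product with the kernel and sum: 7·1 + 7·1 + 1·-2 + 2·-1 + 11·2.

32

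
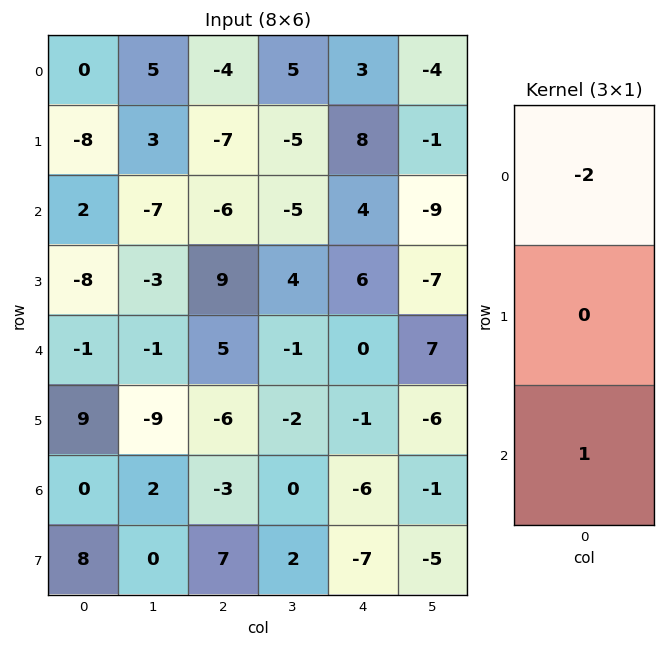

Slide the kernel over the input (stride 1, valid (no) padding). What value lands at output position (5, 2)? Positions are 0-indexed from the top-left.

The receptive field on the input at this output position is [-6 / -3 / 7]. Elementwise product with the kernel and sum: -6·-2 + 7·1.

19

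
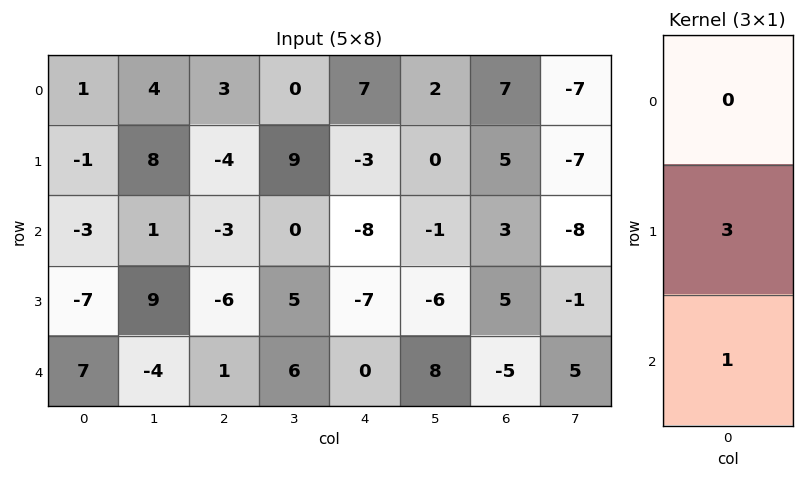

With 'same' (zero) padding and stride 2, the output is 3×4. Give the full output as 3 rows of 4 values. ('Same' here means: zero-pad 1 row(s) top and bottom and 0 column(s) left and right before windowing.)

2 5 18 26
-16 -15 -31 14
21 3 0 -15

Output[0,0]: The receptive field on the zero-padded input at this output position is [0 / 1 / -1]. Elementwise product with the kernel and sum: 1·3 + -1·1.
Output[0,1]: The receptive field on the zero-padded input at this output position is [0 / 3 / -4]. Elementwise product with the kernel and sum: 3·3 + -4·1.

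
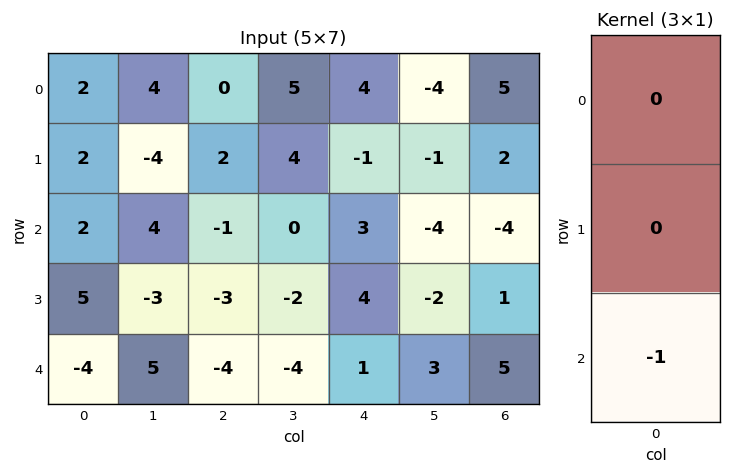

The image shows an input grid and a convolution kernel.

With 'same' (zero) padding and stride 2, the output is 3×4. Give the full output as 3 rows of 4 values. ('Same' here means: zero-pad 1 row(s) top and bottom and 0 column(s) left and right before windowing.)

Output[0,0]: The receptive field on the zero-padded input at this output position is [0 / 2 / 2]. Elementwise product with the kernel and sum: 2·-1.
Output[0,1]: The receptive field on the zero-padded input at this output position is [0 / 0 / 2]. Elementwise product with the kernel and sum: 2·-1.

-2 -2 1 -2
-5 3 -4 -1
0 0 0 0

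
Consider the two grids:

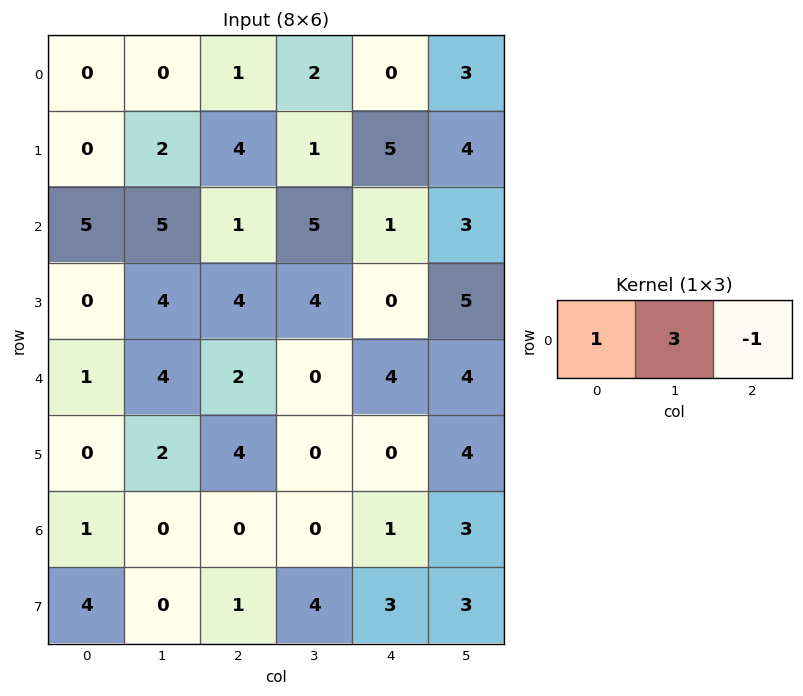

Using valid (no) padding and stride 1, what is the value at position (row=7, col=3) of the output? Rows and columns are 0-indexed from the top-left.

The receptive field on the input at this output position is [4 3 3]. Elementwise product with the kernel and sum: 4·1 + 3·3 + 3·-1.

10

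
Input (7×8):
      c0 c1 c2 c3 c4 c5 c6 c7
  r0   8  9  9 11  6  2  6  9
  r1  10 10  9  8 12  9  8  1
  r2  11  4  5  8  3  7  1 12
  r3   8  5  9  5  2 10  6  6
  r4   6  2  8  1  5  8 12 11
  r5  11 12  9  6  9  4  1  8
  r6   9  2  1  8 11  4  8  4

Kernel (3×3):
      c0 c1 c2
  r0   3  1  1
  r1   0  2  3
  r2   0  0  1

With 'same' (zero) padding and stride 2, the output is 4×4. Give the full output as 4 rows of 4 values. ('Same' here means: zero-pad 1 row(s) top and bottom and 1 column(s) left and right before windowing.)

Output[0,0]: The receptive field on the zero-padded input at this output position is [0 0 0 / 0 8 9 / 0 10 10]. Elementwise product with the kernel and sum: 0·3 + 0·1 + 0·1 + 8·2 + 9·3 + 10·1.
Output[0,1]: The receptive field on the zero-padded input at this output position is [0 0 0 / 9 9 11 / 10 9 8]. Elementwise product with the kernel and sum: 0·3 + 0·1 + 0·1 + 9·2 + 11·3 + 8·1.

53 59 27 40
59 86 82 80
43 54 65 107
47 77 65 49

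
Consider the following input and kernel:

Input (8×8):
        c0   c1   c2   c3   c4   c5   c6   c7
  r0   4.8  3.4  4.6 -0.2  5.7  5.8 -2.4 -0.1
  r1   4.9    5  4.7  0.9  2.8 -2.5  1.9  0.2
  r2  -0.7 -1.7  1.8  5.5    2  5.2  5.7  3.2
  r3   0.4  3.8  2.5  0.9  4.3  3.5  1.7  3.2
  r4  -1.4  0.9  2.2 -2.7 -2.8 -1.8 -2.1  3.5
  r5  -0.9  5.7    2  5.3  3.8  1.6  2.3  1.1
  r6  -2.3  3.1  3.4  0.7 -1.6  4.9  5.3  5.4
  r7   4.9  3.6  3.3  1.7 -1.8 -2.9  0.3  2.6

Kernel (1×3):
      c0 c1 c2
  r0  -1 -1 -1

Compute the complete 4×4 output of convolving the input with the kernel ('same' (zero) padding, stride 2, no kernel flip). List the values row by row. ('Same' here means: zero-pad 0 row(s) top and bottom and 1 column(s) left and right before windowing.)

Output[0,0]: The receptive field on the zero-padded input at this output position is [0 4.8 3.4]. Elementwise product with the kernel and sum: 0·-1 + 4.8·-1 + 3.4·-1.
Output[0,1]: The receptive field on the zero-padded input at this output position is [3.4 4.6 -0.2]. Elementwise product with the kernel and sum: 3.4·-1 + 4.6·-1 + -0.2·-1.

-8.2 -7.8 -11.3 -3.3
2.4 -5.6 -12.7 -14.1
0.5 -0.4 7.3 0.4
-0.8 -7.2 -4 -15.6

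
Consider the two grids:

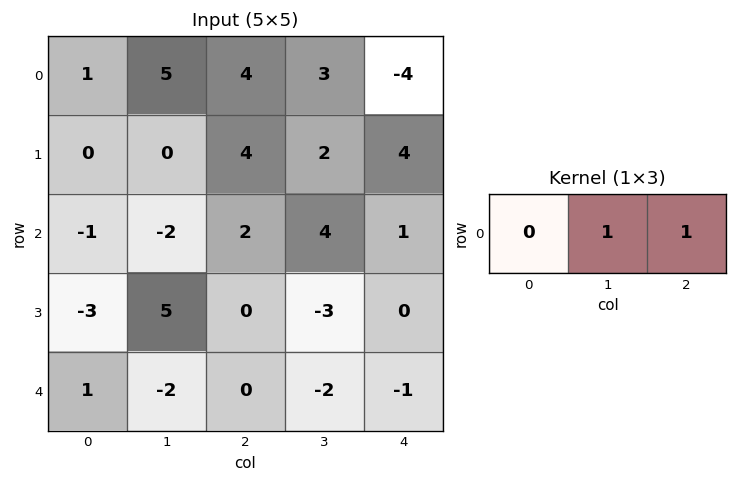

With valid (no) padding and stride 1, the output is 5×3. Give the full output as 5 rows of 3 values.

Output[0,0]: The receptive field on the input at this output position is [1 5 4]. Elementwise product with the kernel and sum: 5·1 + 4·1.
Output[0,1]: The receptive field on the input at this output position is [5 4 3]. Elementwise product with the kernel and sum: 4·1 + 3·1.

9 7 -1
4 6 6
0 6 5
5 -3 -3
-2 -2 -3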